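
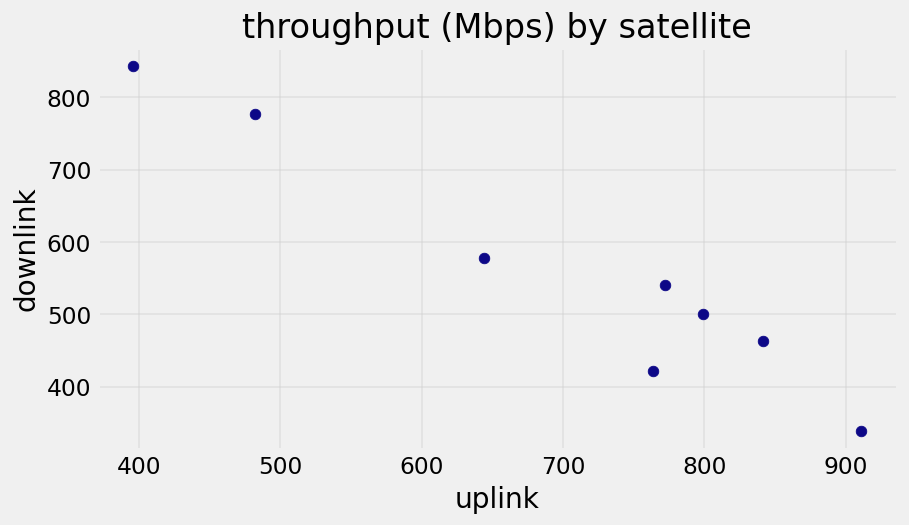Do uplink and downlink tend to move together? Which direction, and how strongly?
Points are negatively correlated; strong (|r| ≈ 1.0).

negative, strong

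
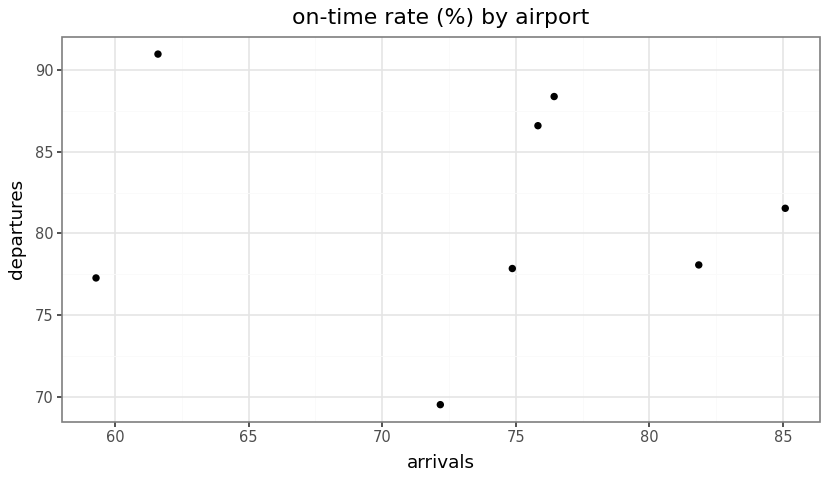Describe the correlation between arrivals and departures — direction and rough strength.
Points are roughly uncorrelated; weak (|r| ≈ 0.1).

no clear correlation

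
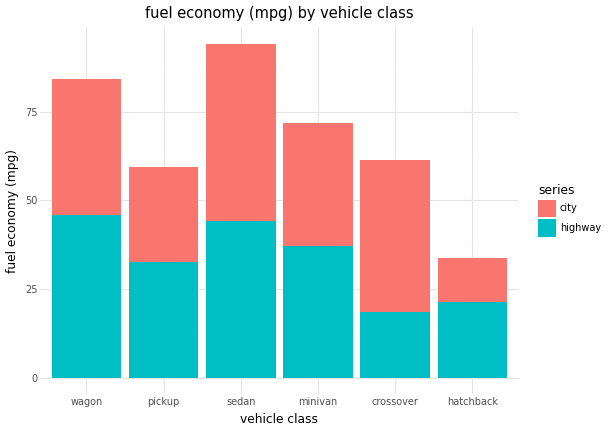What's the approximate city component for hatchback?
≈ 10

city top ≈ 30, bottom ≈ 20; segment ≈ 10.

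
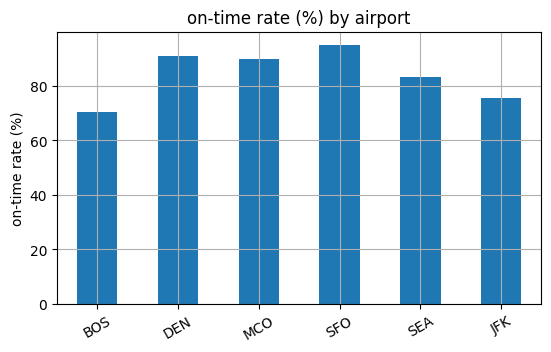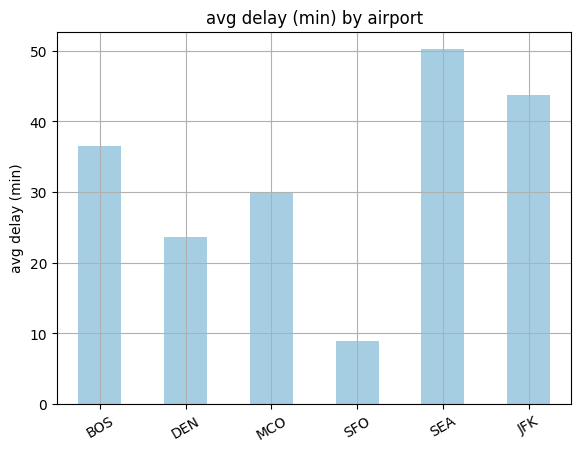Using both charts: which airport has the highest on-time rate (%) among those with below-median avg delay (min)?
SFO

Chart 2 median avg delay (min) ≈ 35; below-median airports: DEN, MCO, SFO. Among those, SFO has the highest on-time rate (%) (≈ 100).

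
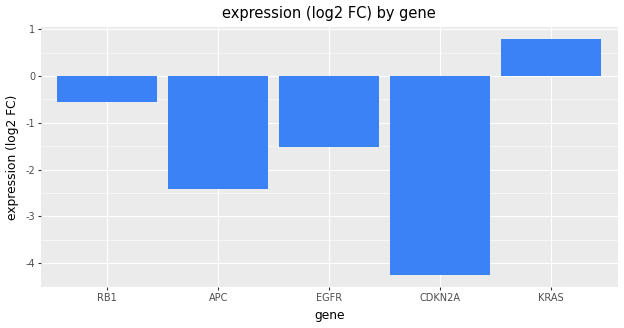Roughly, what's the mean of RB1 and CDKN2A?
≈ -2.5

(-0.5 + -4.5) / 2 ≈ -2.5.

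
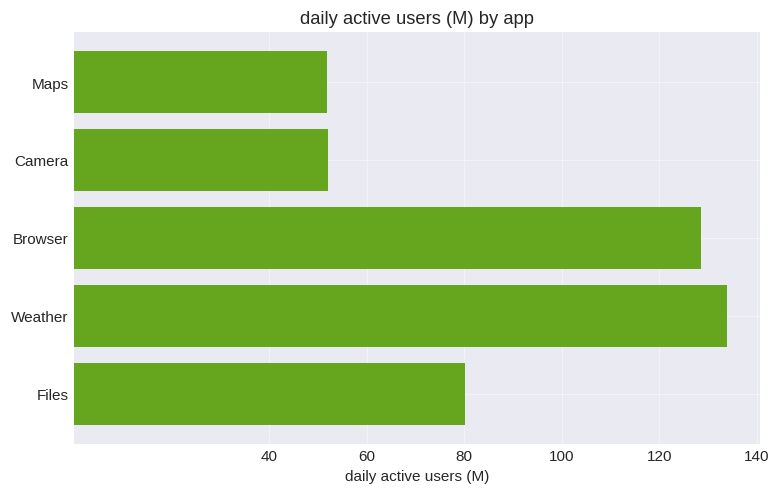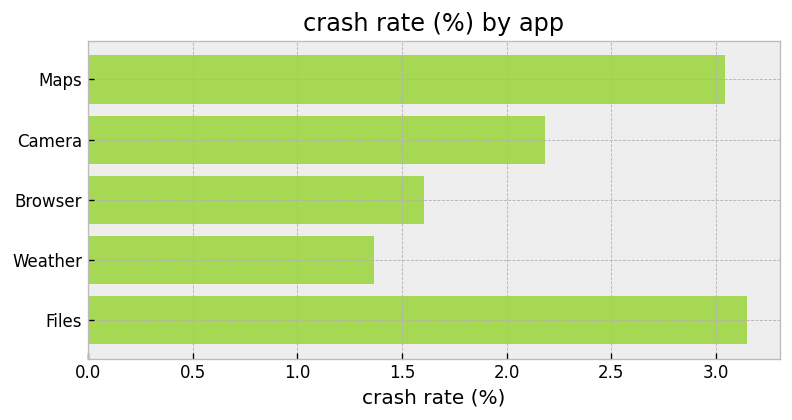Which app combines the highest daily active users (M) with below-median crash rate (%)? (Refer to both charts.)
Weather

Chart 2 median crash rate (%) ≈ 2; below-median apps: Browser, Weather. Among those, Weather has the highest daily active users (M) (≈ 140).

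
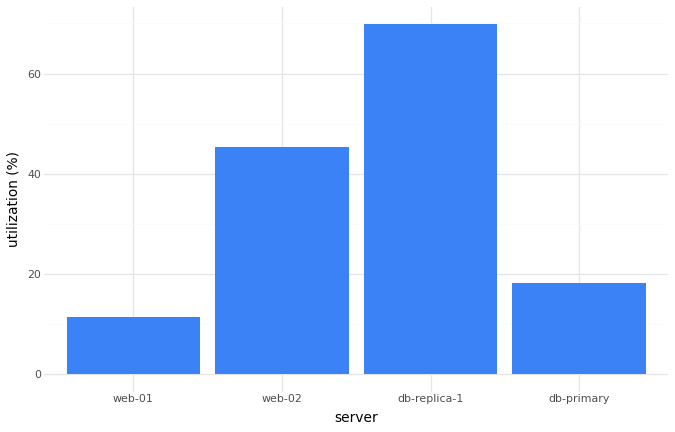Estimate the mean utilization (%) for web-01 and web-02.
(10 + 50) / 2 ≈ 30.

≈ 30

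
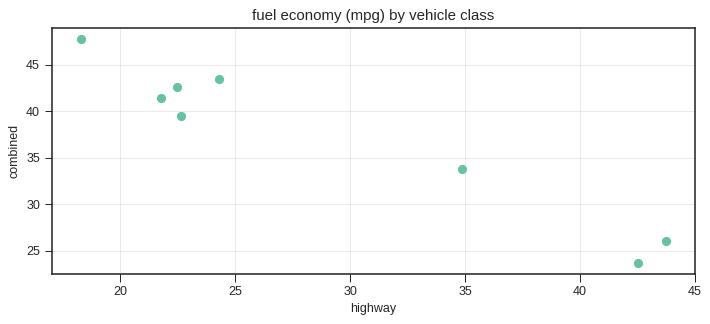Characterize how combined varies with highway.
Points are negatively correlated; strong (|r| ≈ 1.0).

negative, strong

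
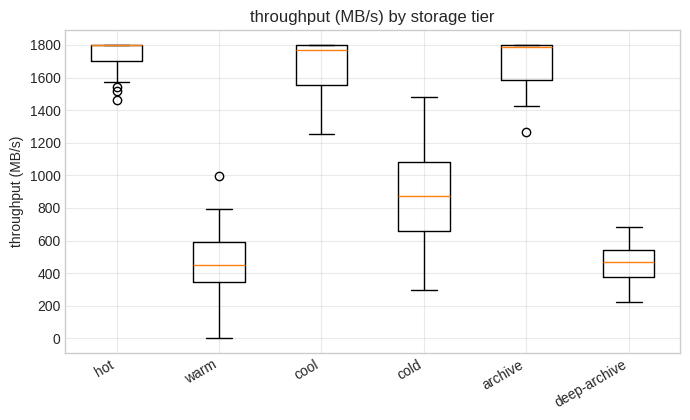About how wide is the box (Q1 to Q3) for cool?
≈ 200

Q3 ≈ 1800, Q1 ≈ 1600; IQR ≈ 200.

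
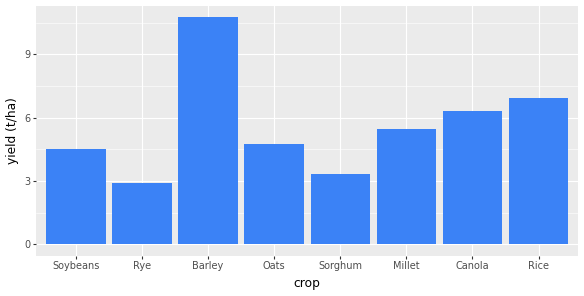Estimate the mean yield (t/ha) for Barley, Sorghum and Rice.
≈ 7

(11 + 3 + 7) / 3 ≈ 7.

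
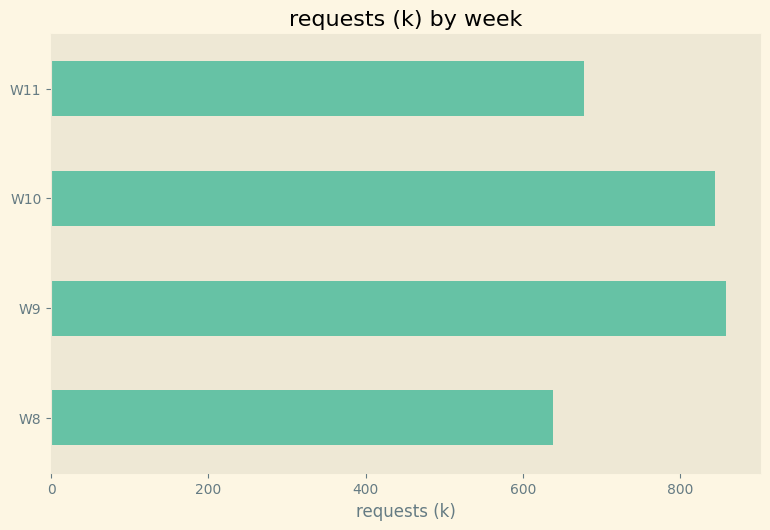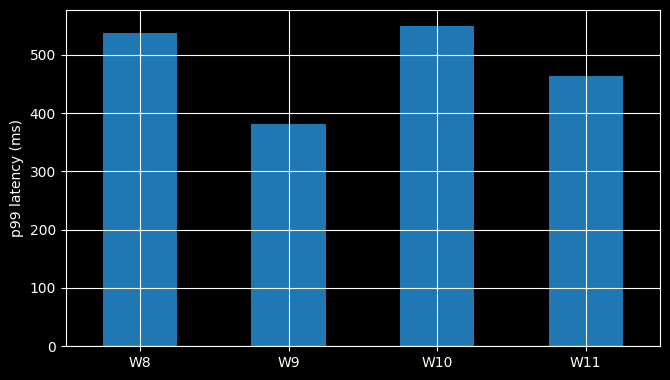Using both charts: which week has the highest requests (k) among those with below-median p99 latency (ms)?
W9

Chart 2 median p99 latency (ms) ≈ 500; below-median weeks: W9, W11. Among those, W9 has the highest requests (k) (≈ 900).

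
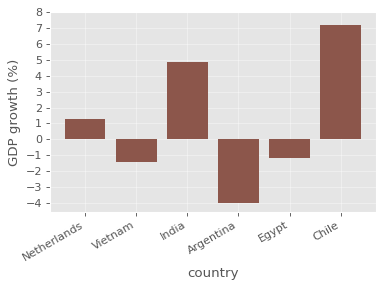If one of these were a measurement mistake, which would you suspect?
Chile ≈ 7; the rest sit between ≈ -4 and ≈ 5.

Chile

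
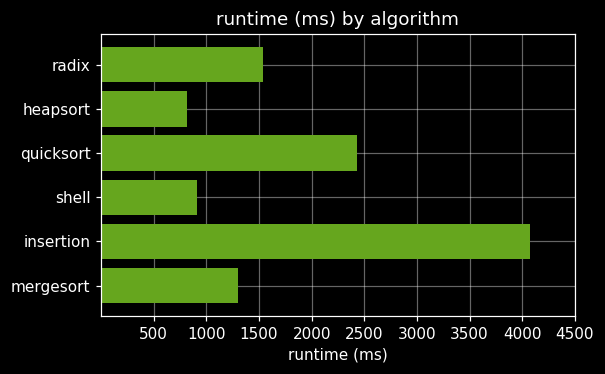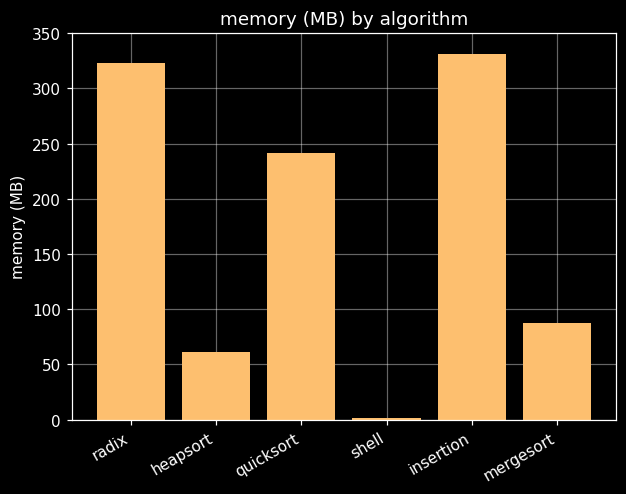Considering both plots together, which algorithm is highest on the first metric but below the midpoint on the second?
Chart 2 median memory (MB) ≈ 150; below-median algorithms: heapsort, shell, mergesort. Among those, mergesort has the highest runtime (ms) (≈ 1500).

mergesort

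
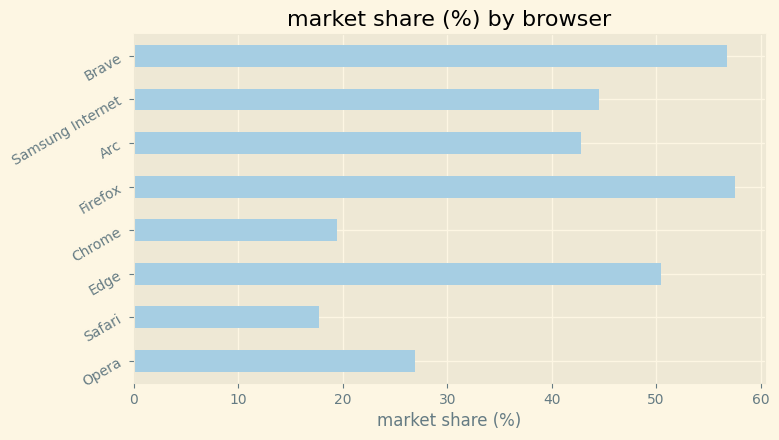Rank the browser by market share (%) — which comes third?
Top 4: Firefox ≈ 60, Brave ≈ 55, Edge ≈ 50, Samsung Internet ≈ 45.

Edge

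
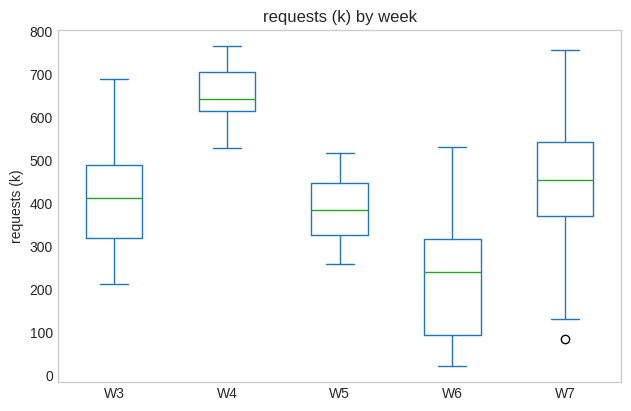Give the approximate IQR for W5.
≈ 100

Q3 ≈ 450, Q1 ≈ 350; IQR ≈ 100.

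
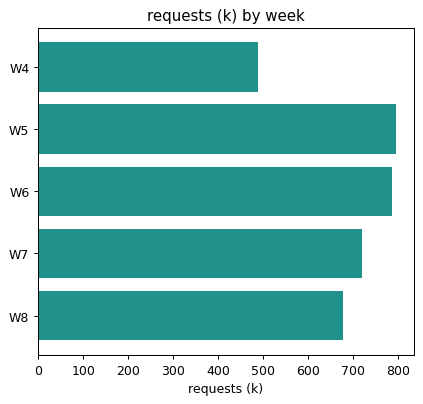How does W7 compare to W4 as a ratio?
W7 ≈ 700, W4 ≈ 500; 700/500 ≈ 1.4.

≈ 1.4×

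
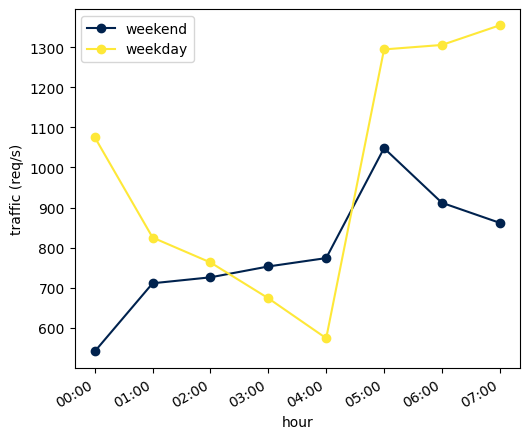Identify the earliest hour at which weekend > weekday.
02:00: weekend ≈ 700 vs weekday ≈ 800 (not yet); 03:00: weekend ≈ 800 vs weekday ≈ 700 (first crossover).

03:00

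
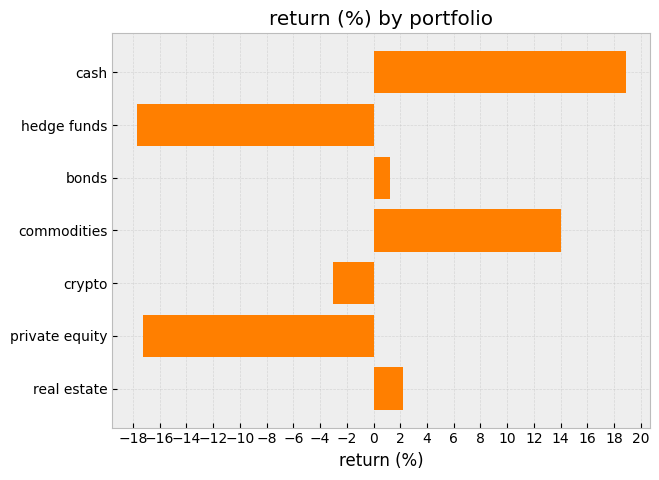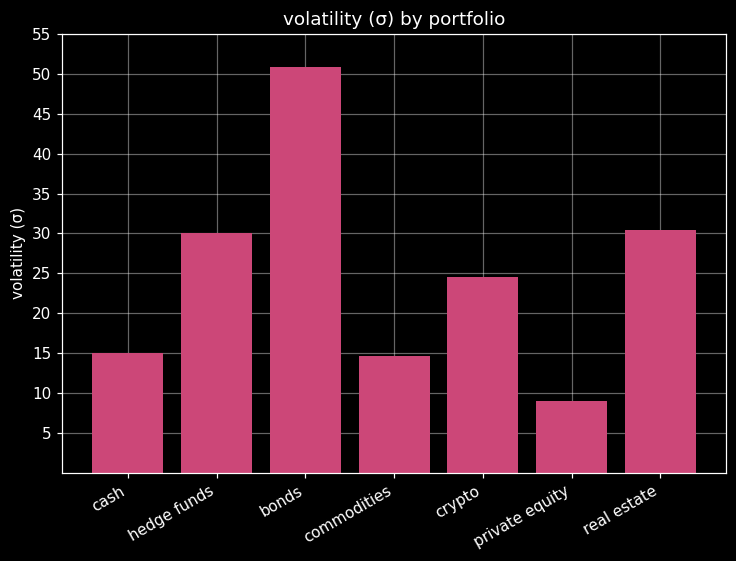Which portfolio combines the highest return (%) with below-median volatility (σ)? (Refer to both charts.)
cash

Chart 2 median volatility (σ) ≈ 25; below-median portfolios: cash, commodities, private equity. Among those, cash has the highest return (%) (≈ 18).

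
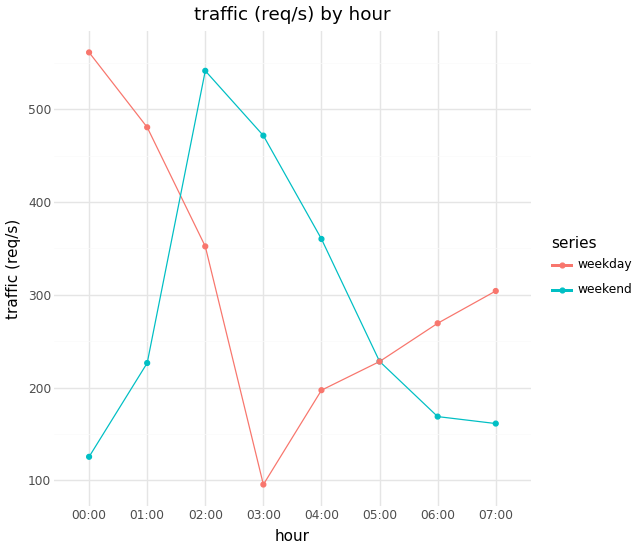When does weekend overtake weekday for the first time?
02:00

01:00: weekend ≈ 250 vs weekday ≈ 500 (not yet); 02:00: weekend ≈ 550 vs weekday ≈ 350 (first crossover).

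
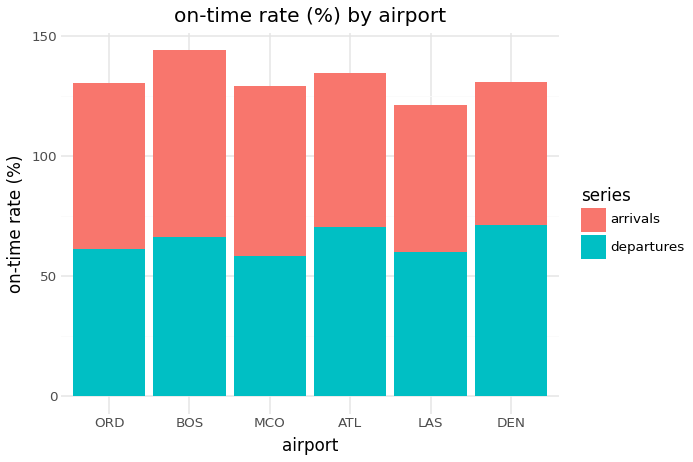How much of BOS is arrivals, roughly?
≈ 80

arrivals top ≈ 140, bottom ≈ 60; segment ≈ 80.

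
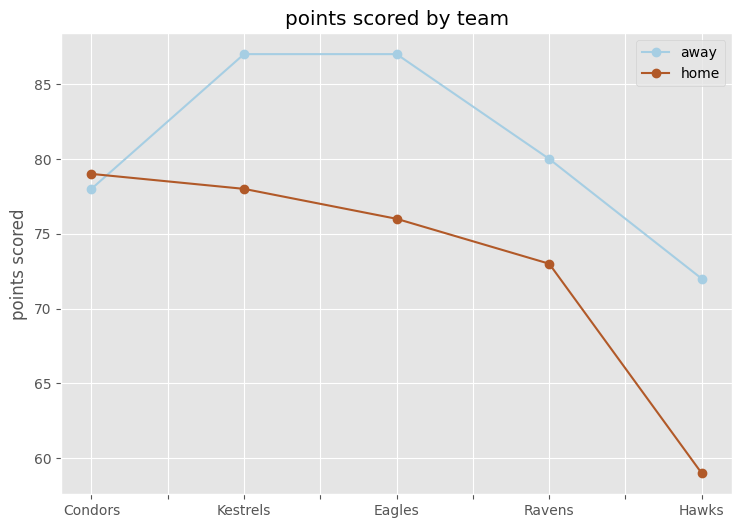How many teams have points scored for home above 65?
4

Above 65: Condors, Kestrels, Eagles, Ravens.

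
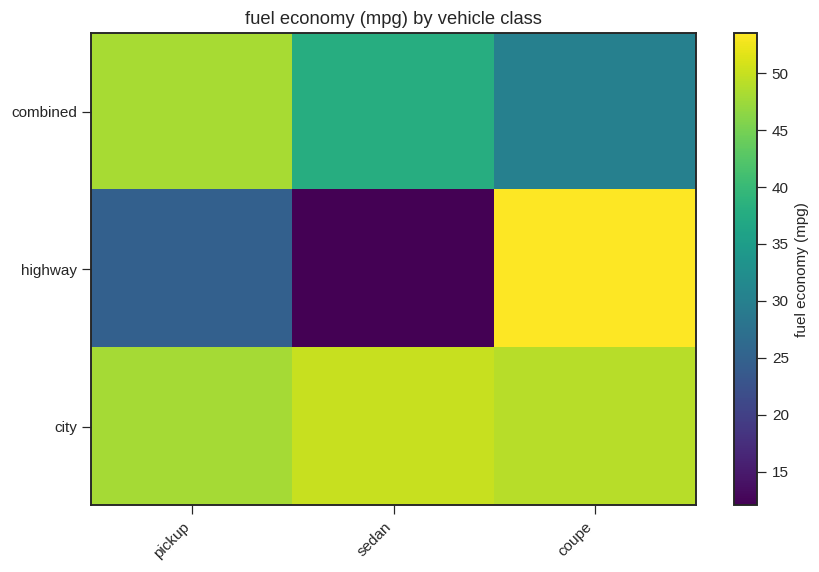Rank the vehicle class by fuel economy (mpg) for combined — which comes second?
Top 3 for combined: pickup ≈ 50, sedan ≈ 40, coupe ≈ 30.

sedan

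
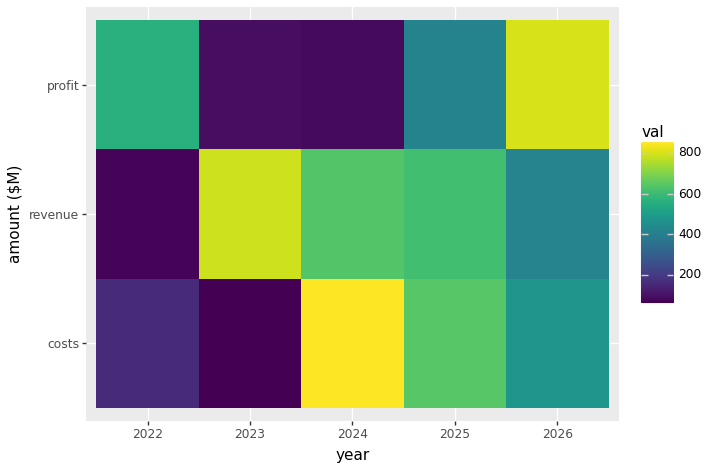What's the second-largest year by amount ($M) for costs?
Top 3 for costs: 2024 ≈ 900, 2025 ≈ 600, 2026 ≈ 500.

2025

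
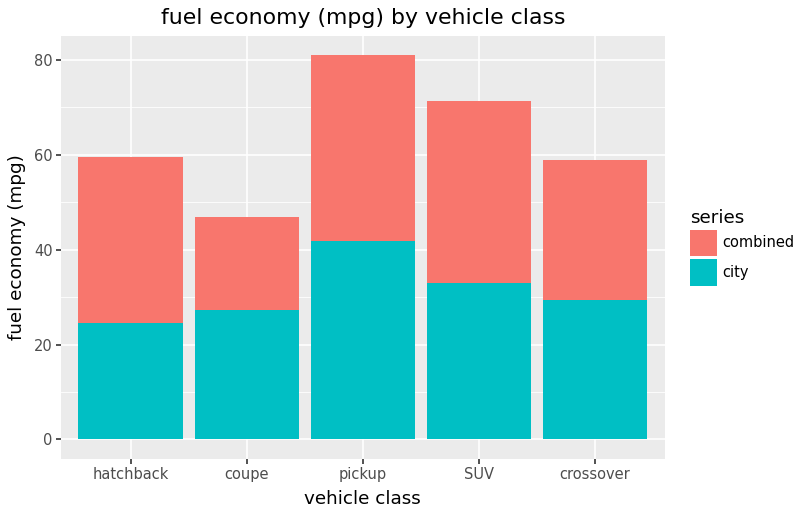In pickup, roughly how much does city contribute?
≈ 40

city top ≈ 40, bottom ≈ 0; segment ≈ 40.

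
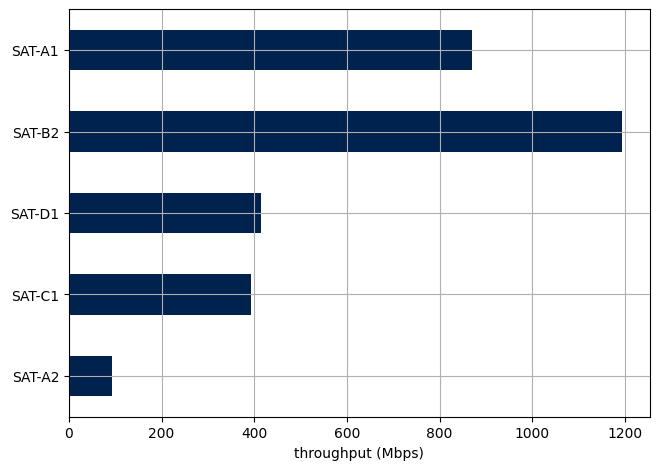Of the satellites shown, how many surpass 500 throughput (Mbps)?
Above 500: SAT-B2, SAT-A1.

2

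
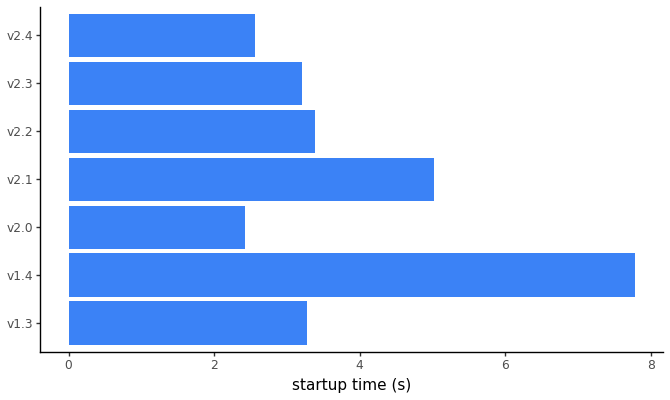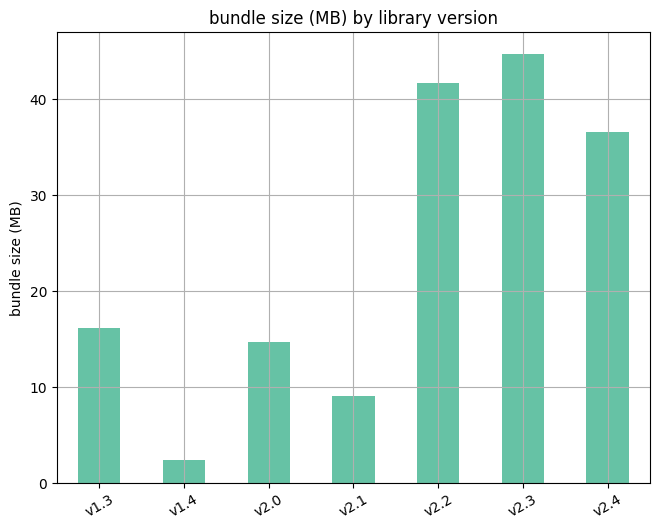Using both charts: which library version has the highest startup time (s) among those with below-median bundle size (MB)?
Chart 2 median bundle size (MB) ≈ 15; below-median library versions: v1.4, v2.0, v2.1. Among those, v1.4 has the highest startup time (s) (≈ 8).

v1.4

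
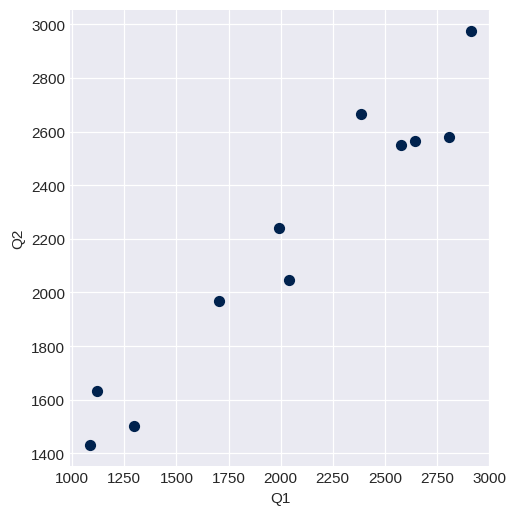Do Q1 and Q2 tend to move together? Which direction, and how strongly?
positive, strong

Points are positively correlated; strong (|r| ≈ 1.0).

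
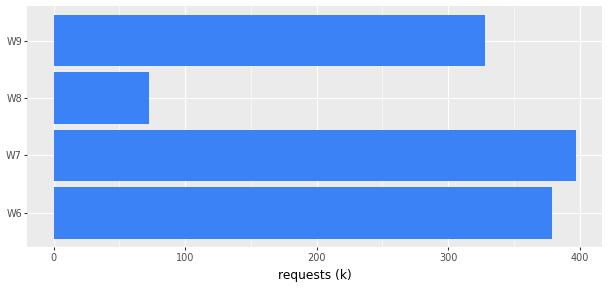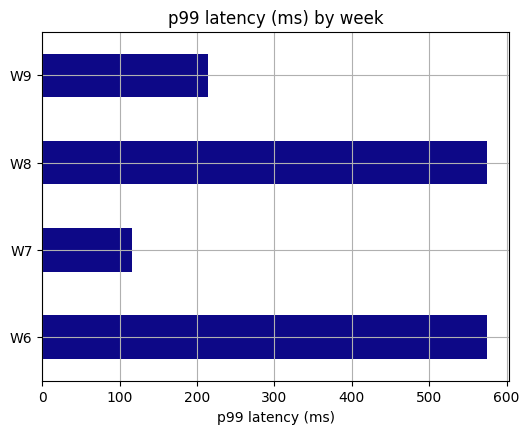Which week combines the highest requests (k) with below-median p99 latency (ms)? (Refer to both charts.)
Chart 2 median p99 latency (ms) ≈ 400; below-median weeks: W7, W9. Among those, W7 has the highest requests (k) (≈ 400).

W7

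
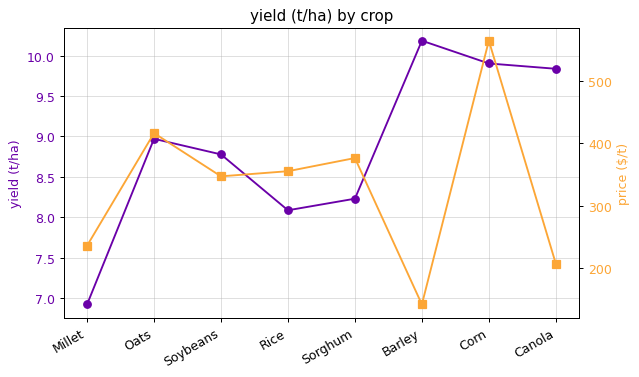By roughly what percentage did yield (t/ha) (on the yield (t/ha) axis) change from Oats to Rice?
≈ -11.1%

Oats ≈ 9.0, Rice ≈ 8.0; (8.0 − 9.0) / 9.0 ≈ -11.1%.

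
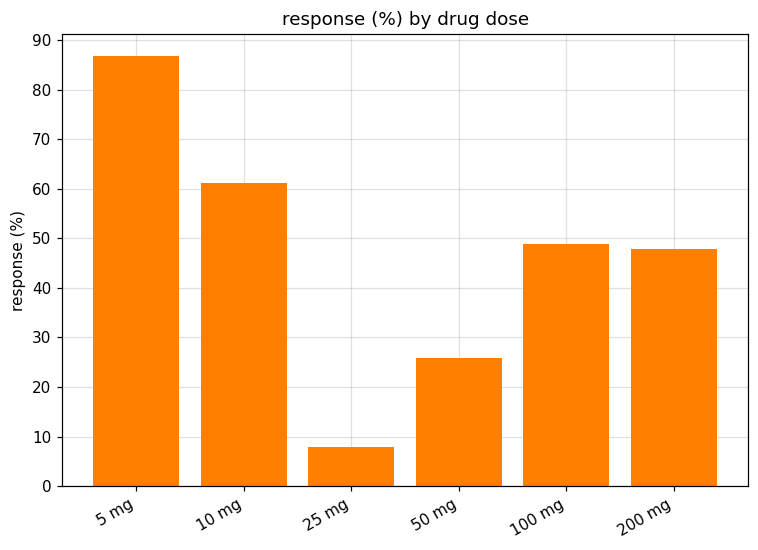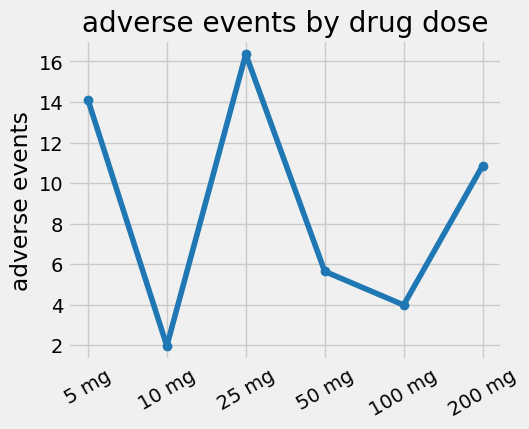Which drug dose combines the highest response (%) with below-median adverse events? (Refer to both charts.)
10 mg

Chart 2 median adverse events ≈ 8; below-median drug doses: 10 mg, 50 mg, 100 mg. Among those, 10 mg has the highest response (%) (≈ 60).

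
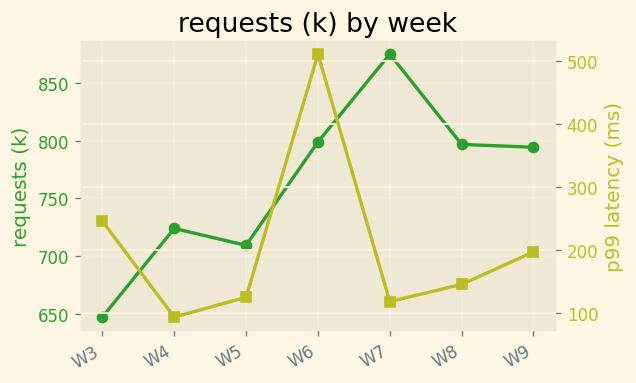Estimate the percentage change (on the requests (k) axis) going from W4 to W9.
≈ +11.1%

W4 ≈ 720, W9 ≈ 800; (800 − 720) / 720 ≈ +11.1%.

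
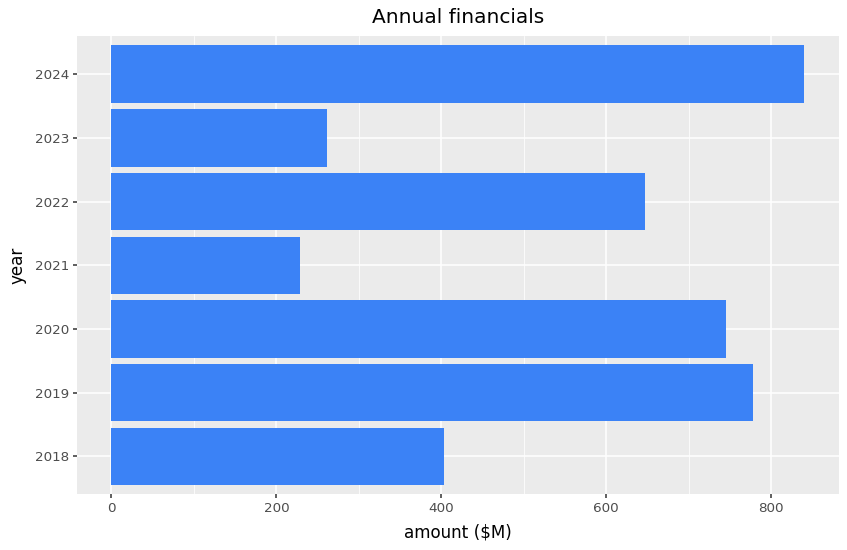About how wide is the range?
≈ 600

Max 2024 ≈ 800, min 2021 ≈ 200; range ≈ 600.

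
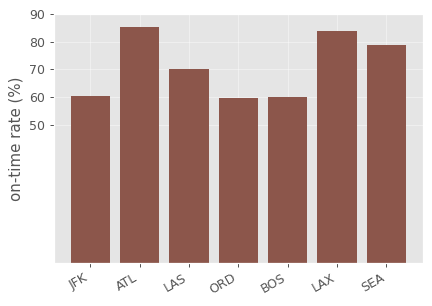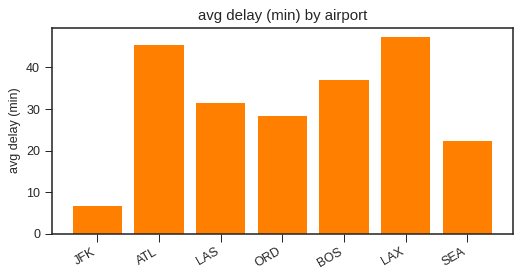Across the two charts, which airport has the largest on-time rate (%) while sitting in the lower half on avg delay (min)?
SEA

Chart 2 median avg delay (min) ≈ 30; below-median airports: JFK, ORD, SEA. Among those, SEA has the highest on-time rate (%) (≈ 80).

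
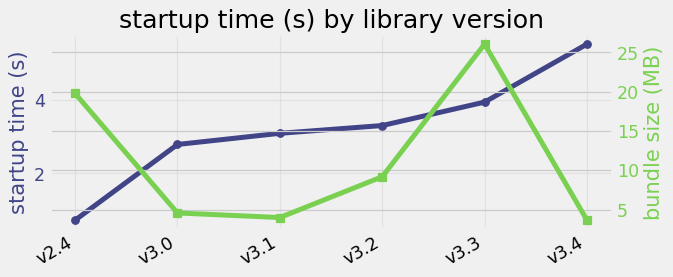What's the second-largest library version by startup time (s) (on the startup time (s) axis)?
v3.3

Top 3 (on the startup time (s) axis): v3.4 ≈ 5.5, v3.3 ≈ 4.0, v3.2 ≈ 3.5.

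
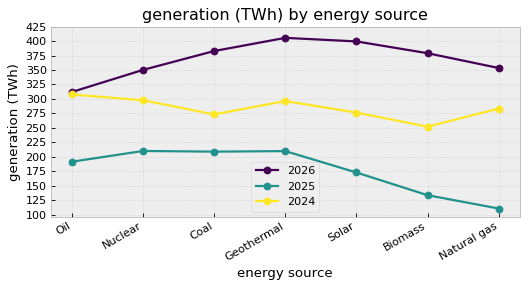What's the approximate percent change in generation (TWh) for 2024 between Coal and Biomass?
≈ -9.1%

Coal ≈ 275, Biomass ≈ 250; (250 − 275) / 275 ≈ -9.1%.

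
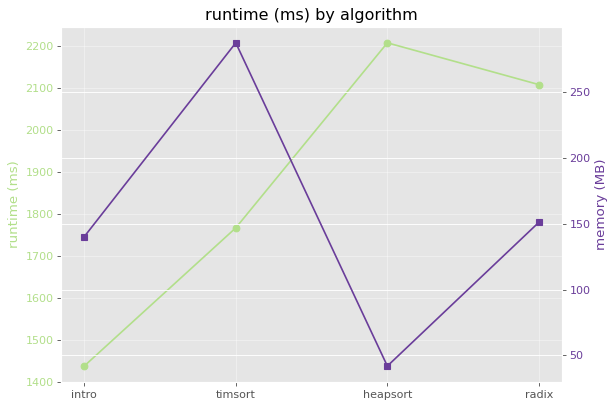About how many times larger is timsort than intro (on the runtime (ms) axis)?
≈ 1.29×

timsort ≈ 1800, intro ≈ 1400; 1800/1400 ≈ 1.29.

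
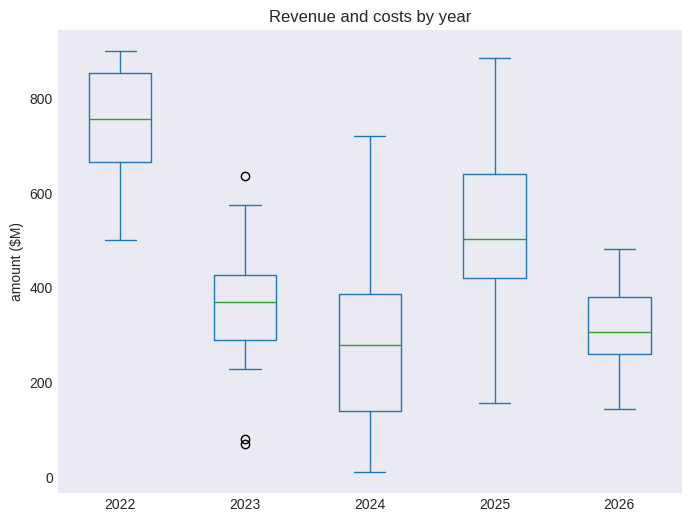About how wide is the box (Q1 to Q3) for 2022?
Q3 ≈ 850, Q1 ≈ 650; IQR ≈ 200.

≈ 200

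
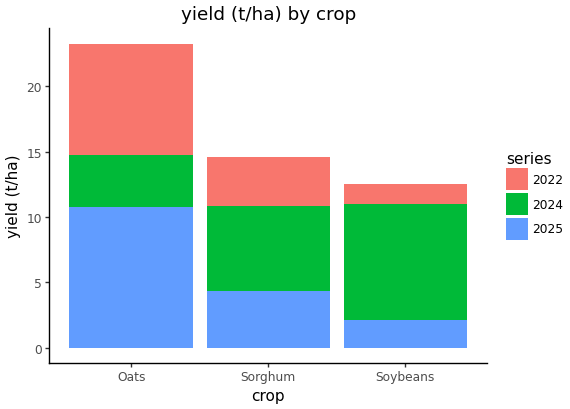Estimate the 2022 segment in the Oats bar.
≈ 10

2022 top ≈ 24, bottom ≈ 14; segment ≈ 10.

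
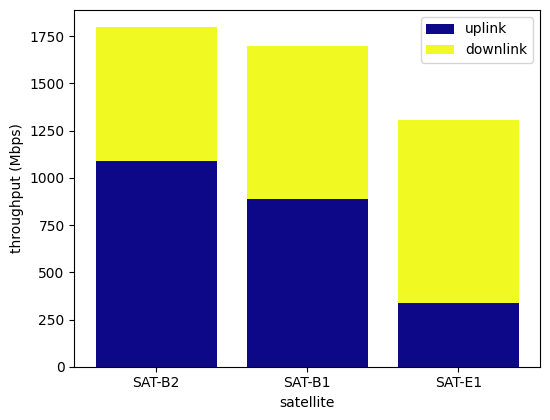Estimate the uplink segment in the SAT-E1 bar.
uplink top ≈ 400, bottom ≈ 0; segment ≈ 400.

≈ 400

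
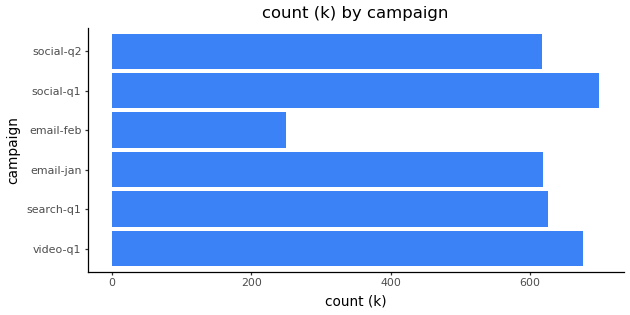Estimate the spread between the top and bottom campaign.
≈ 500

Max social-q1 ≈ 700, min email-feb ≈ 200; range ≈ 500.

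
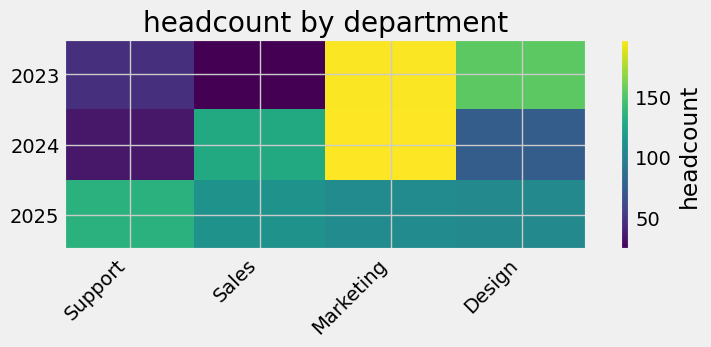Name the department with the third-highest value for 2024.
Top 4 for 2024: Marketing ≈ 200, Sales ≈ 120, Design ≈ 80, Support ≈ 40.

Design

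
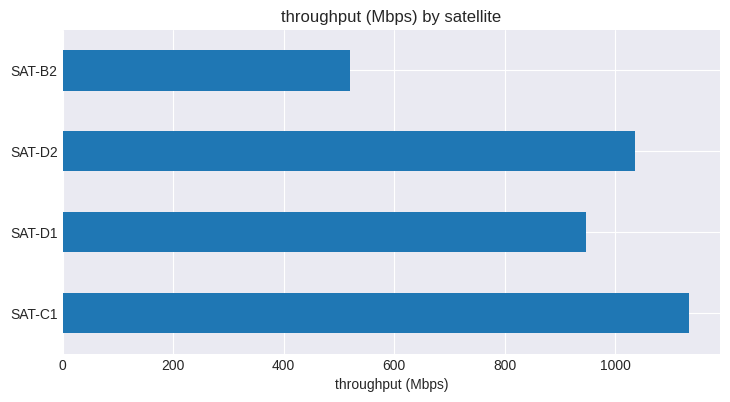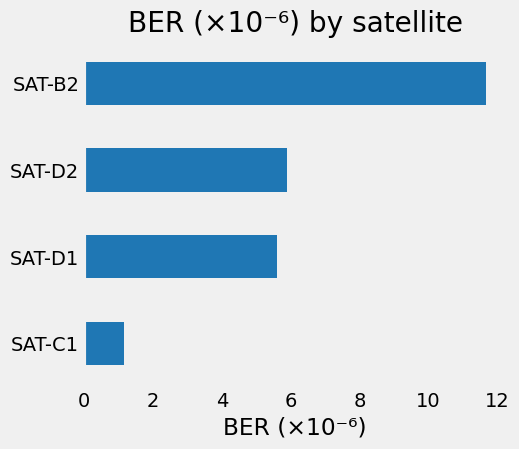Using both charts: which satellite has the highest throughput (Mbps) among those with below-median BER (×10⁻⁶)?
SAT-C1

Chart 2 median BER (×10⁻⁶) ≈ 6; below-median satellites: SAT-C1, SAT-D1. Among those, SAT-C1 has the highest throughput (Mbps) (≈ 1200).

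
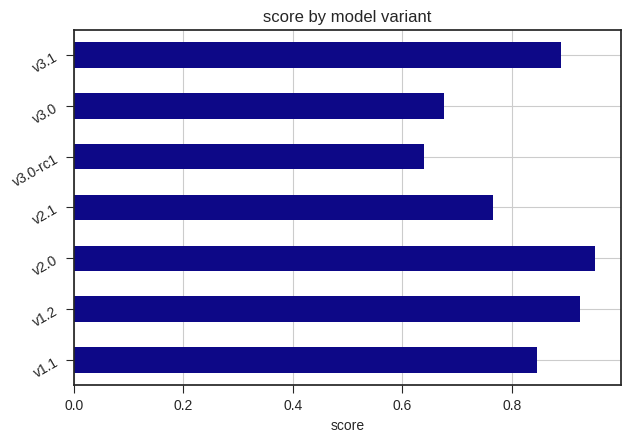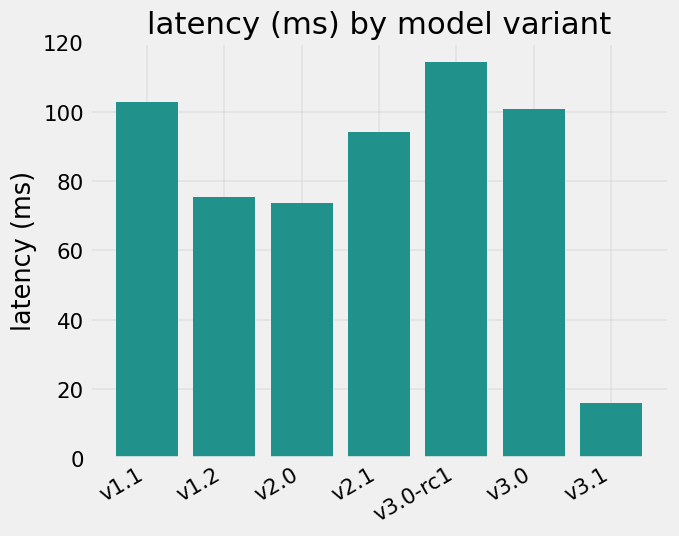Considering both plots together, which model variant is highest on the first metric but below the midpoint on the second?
Chart 2 median latency (ms) ≈ 100; below-median model variants: v1.2, v2.0, v3.1. Among those, v2.0 has the highest score (≈ 1).

v2.0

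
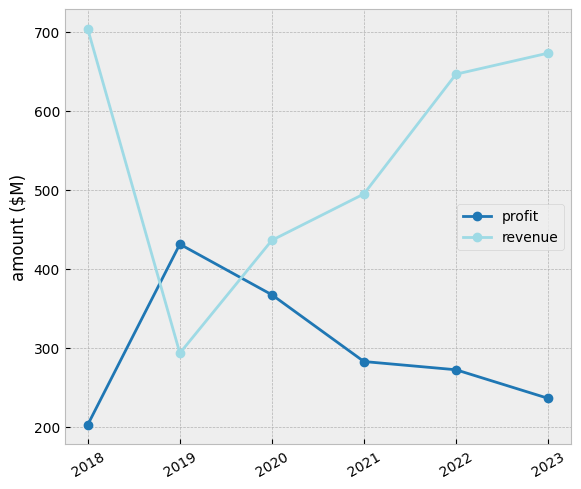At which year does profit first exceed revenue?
2018: profit ≈ 200 vs revenue ≈ 700 (not yet); 2019: profit ≈ 450 vs revenue ≈ 300 (first crossover).

2019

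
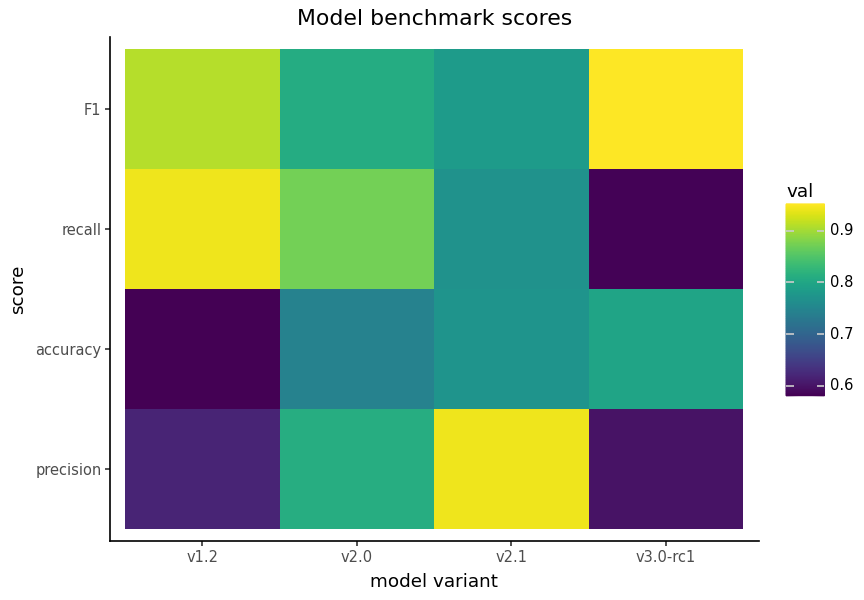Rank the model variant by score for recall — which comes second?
Top 3 for recall: v1.2 ≈ 0.95, v2.0 ≈ 0.85, v2.1 ≈ 0.75.

v2.0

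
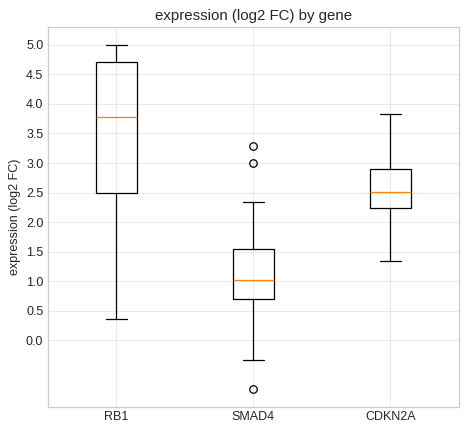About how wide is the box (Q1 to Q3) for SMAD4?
Q3 ≈ 1.5, Q1 ≈ 0.5; IQR ≈ 1.0.

≈ 1.0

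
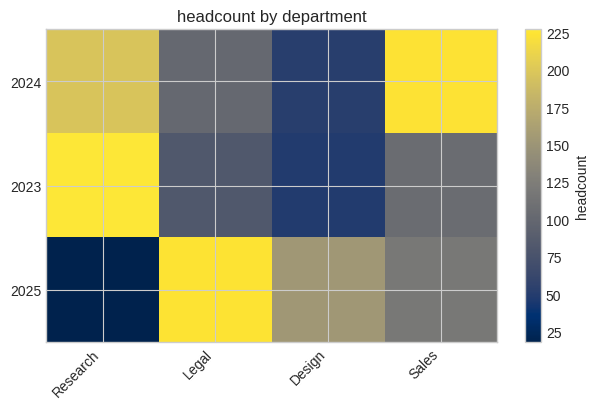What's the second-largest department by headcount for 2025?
Top 3 for 2025: Legal ≈ 220, Design ≈ 160, Sales ≈ 120.

Design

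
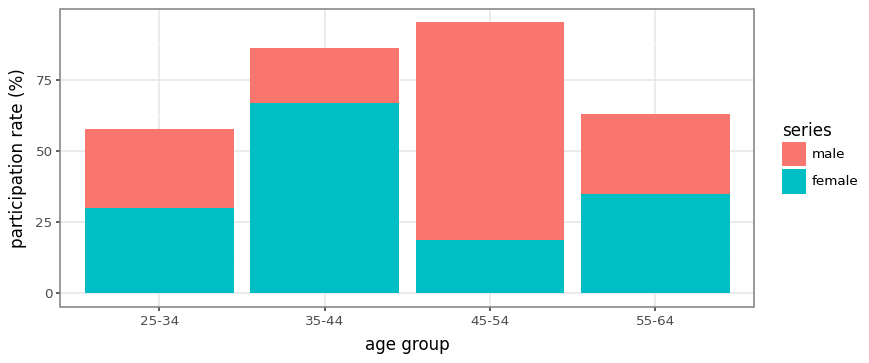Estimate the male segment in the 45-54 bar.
male top ≈ 100, bottom ≈ 20; segment ≈ 80.

≈ 80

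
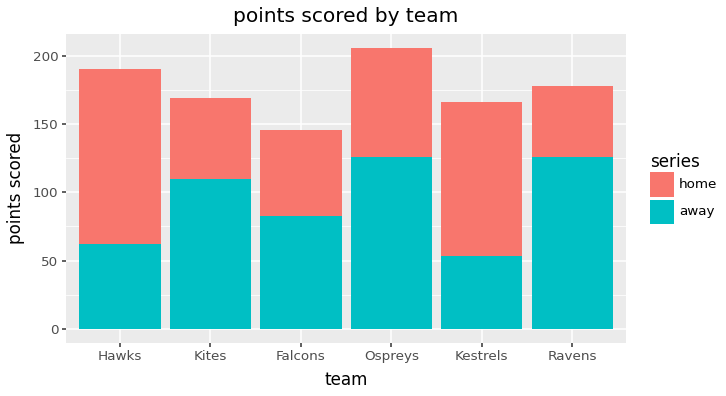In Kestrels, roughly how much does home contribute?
home top ≈ 160, bottom ≈ 60; segment ≈ 100.

≈ 100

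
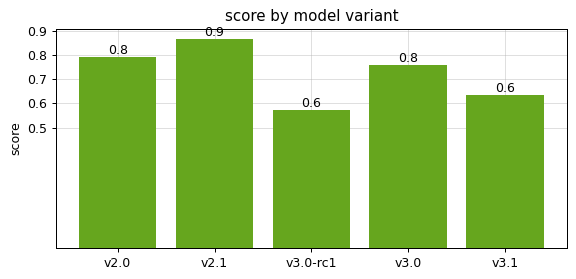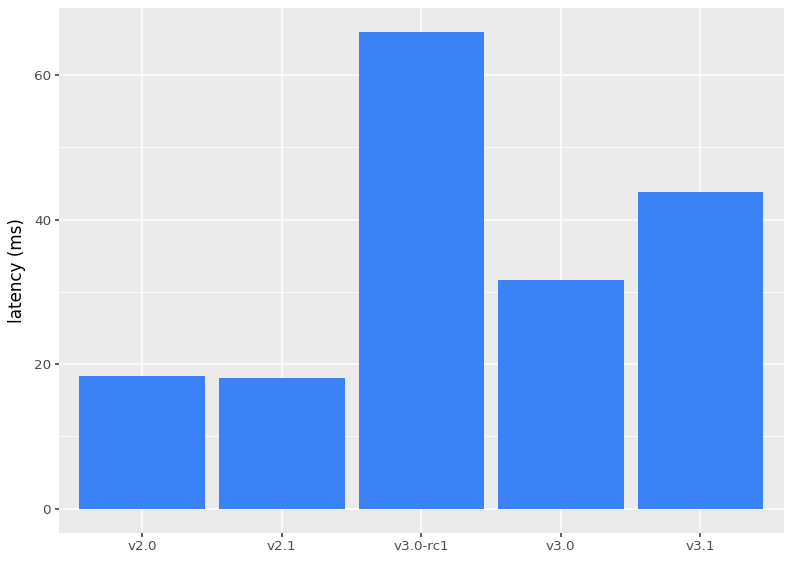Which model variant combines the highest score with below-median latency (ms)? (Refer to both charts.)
v2.1

Chart 2 median latency (ms) ≈ 30; below-median model variants: v2.0, v2.1. Among those, v2.1 has the highest score (≈ 0.9).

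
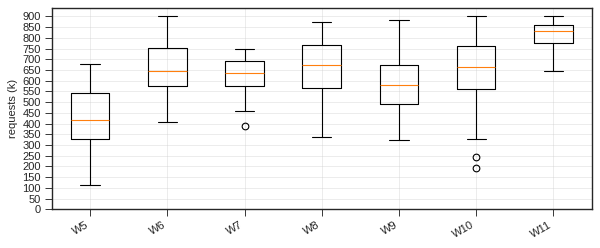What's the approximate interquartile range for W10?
≈ 200

Q3 ≈ 750, Q1 ≈ 550; IQR ≈ 200.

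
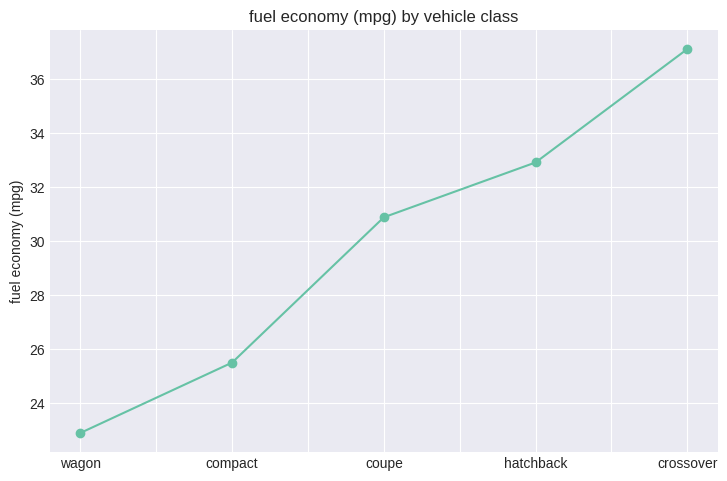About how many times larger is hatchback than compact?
hatchback ≈ 32, compact ≈ 26; 32/26 ≈ 1.23.

≈ 1.23×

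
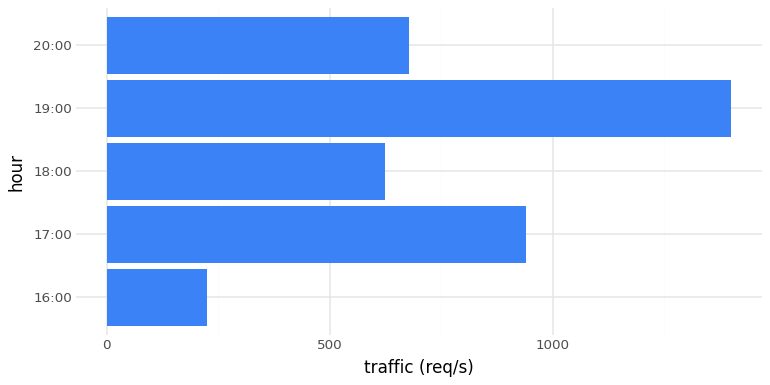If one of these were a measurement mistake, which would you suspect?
19:00

19:00 ≈ 1400; the rest sit between ≈ 200 and ≈ 1000.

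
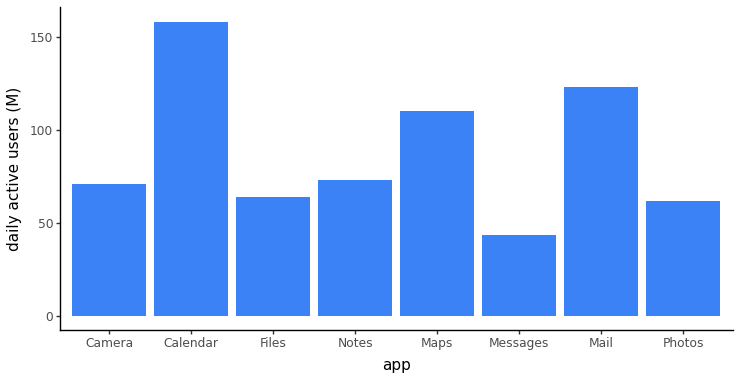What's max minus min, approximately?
≈ 120

Max Calendar ≈ 160, min Messages ≈ 40; range ≈ 120.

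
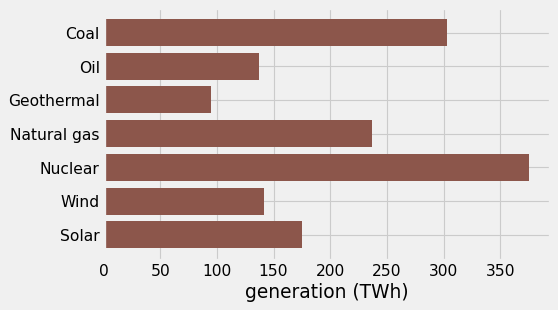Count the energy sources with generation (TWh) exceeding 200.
3

Above 200: Coal, Natural gas, Nuclear.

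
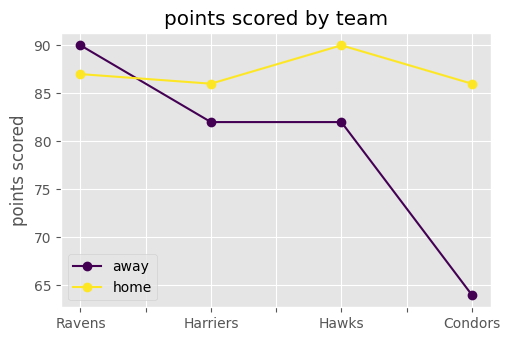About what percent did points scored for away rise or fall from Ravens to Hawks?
≈ -11.1%

Ravens ≈ 90, Hawks ≈ 80; (80 − 90) / 90 ≈ -11.1%.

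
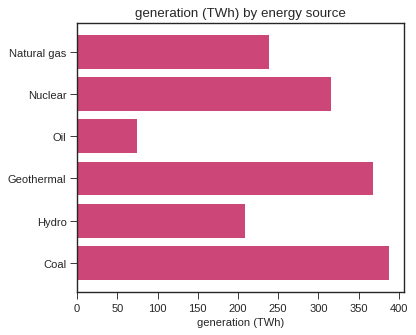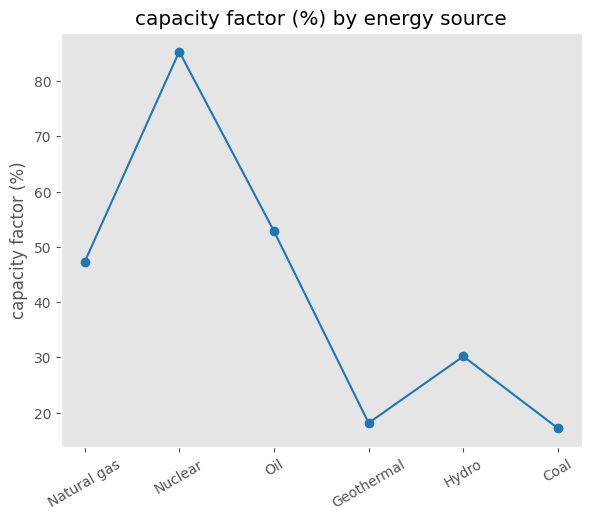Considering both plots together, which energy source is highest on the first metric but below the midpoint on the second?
Chart 2 median capacity factor (%) ≈ 40; below-median energy sources: Geothermal, Hydro, Coal. Among those, Coal has the highest generation (TWh) (≈ 400).

Coal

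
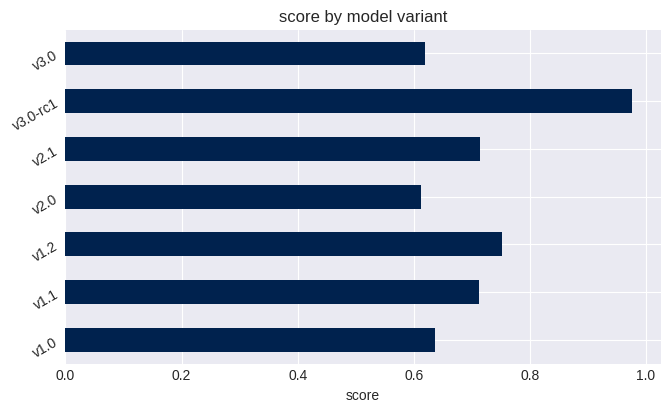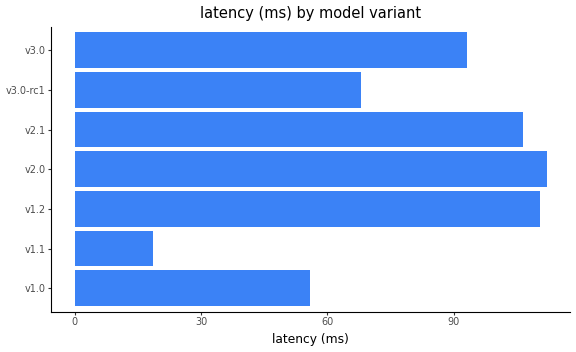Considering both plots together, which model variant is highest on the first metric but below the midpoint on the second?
v3.0-rc1

Chart 2 median latency (ms) ≈ 100; below-median model variants: v1.0, v1.1, v3.0-rc1. Among those, v3.0-rc1 has the highest score (≈ 1).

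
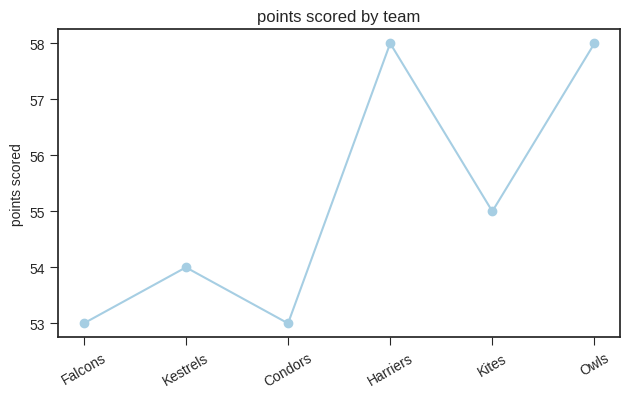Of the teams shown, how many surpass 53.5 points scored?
4

Above 53.5: Kestrels, Harriers, Kites, Owls.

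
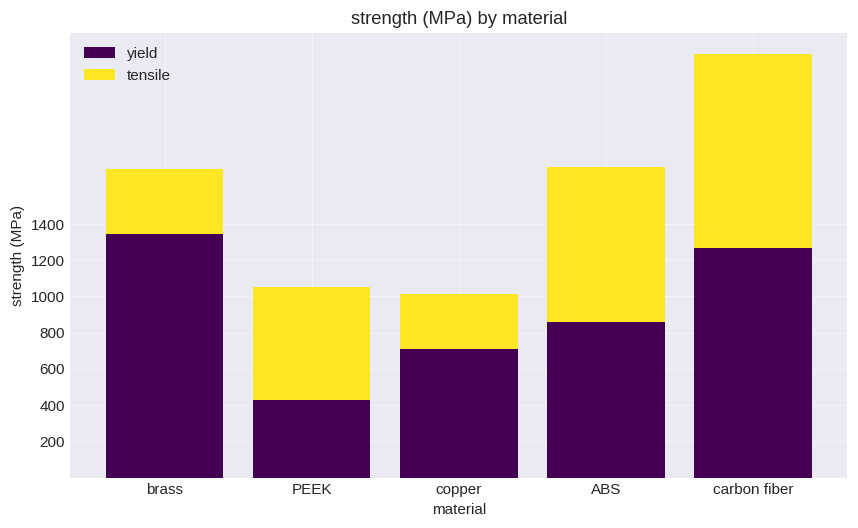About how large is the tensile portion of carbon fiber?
tensile top ≈ 2400, bottom ≈ 1200; segment ≈ 1200.

≈ 1200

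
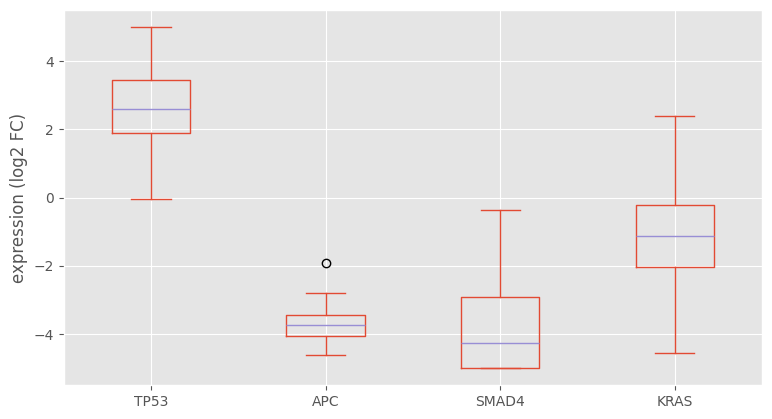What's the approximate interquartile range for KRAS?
≈ 2

Q3 ≈ 0, Q1 ≈ -2; IQR ≈ 2.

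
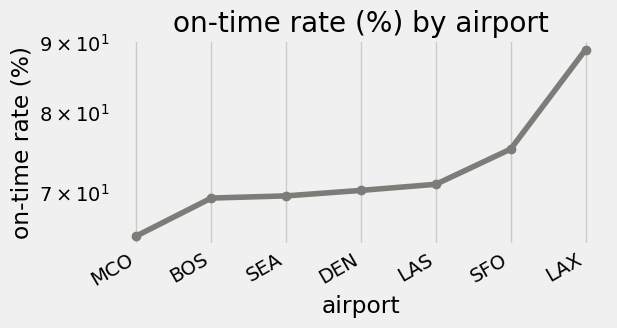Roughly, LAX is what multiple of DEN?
LAX ≈ 88, DEN ≈ 70; 88/70 ≈ 1.26.

≈ 1.26×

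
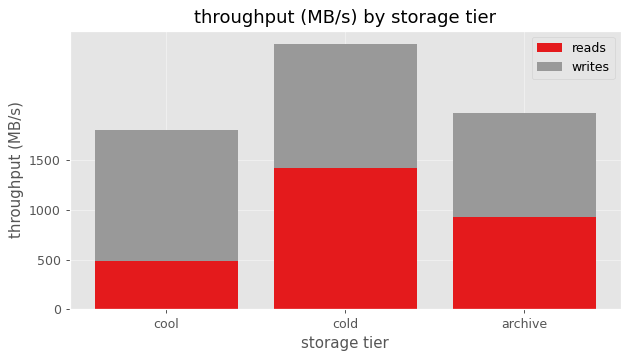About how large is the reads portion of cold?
≈ 1500

reads top ≈ 1500, bottom ≈ 0; segment ≈ 1500.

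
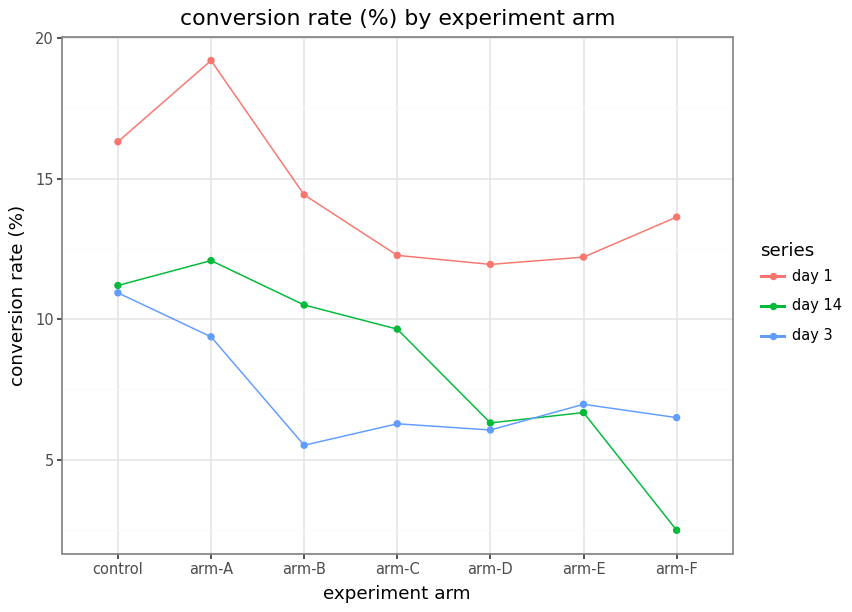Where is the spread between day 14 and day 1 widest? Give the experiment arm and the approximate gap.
arm-F, ≈ 12 %

arm-F: day 14 ≈ 2, day 1 ≈ 14 → gap ≈ 12. Next-largest (arm-A) is only ≈ 8.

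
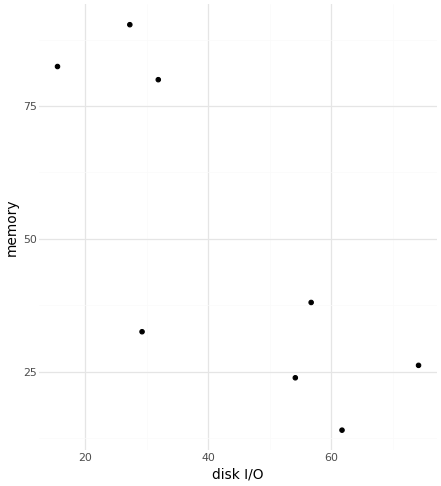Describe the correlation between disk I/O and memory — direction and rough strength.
negative, strong

Points are negatively correlated; strong (|r| ≈ 0.8).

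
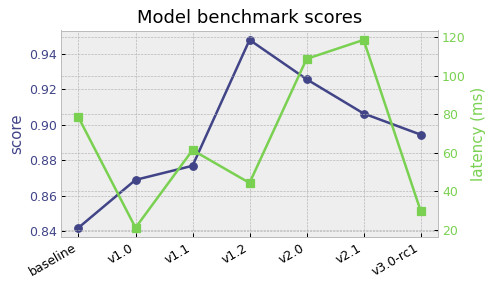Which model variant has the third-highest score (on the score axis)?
v2.1

Top 4 (on the score axis): v1.2 ≈ 0.95, v2.0 ≈ 0.93, v2.1 ≈ 0.91, v3.0-rc1 ≈ 0.89.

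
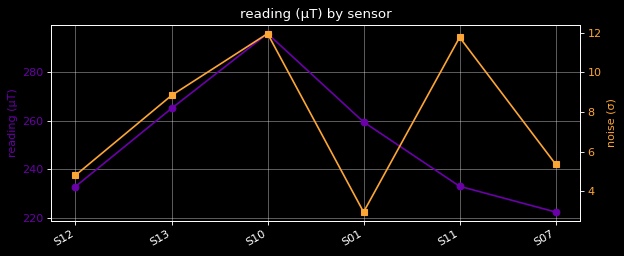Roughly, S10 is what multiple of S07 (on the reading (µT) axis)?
≈ 1.36×

S10 ≈ 300, S07 ≈ 220; 300/220 ≈ 1.36.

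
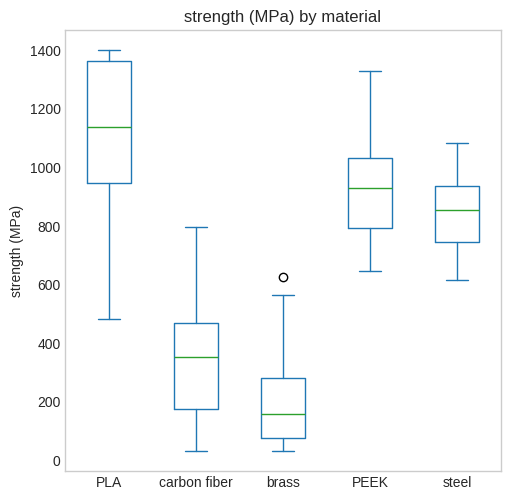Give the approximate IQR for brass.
≈ 200

Q3 ≈ 300, Q1 ≈ 100; IQR ≈ 200.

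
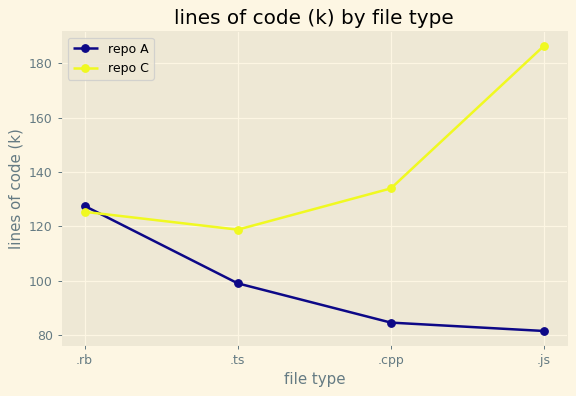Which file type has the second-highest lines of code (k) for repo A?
.ts

Top 3 for repo A: .rb ≈ 130, .ts ≈ 100, .cpp ≈ 80.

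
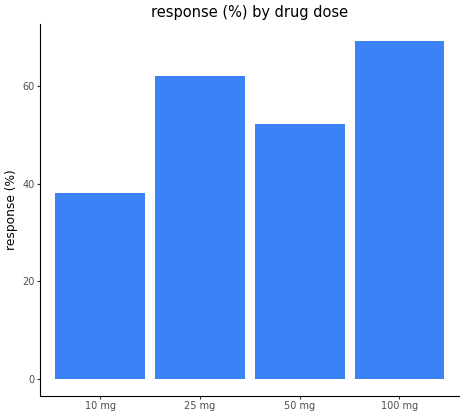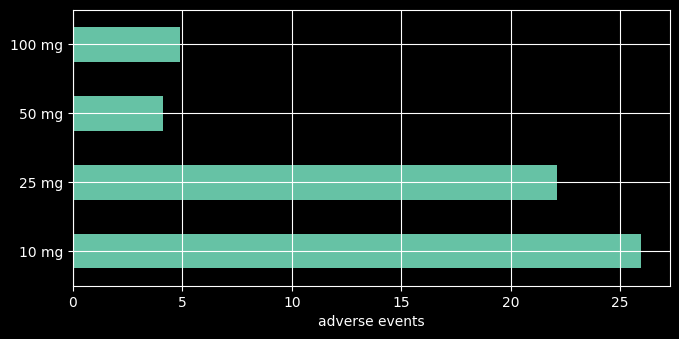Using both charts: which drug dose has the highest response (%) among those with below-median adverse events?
100 mg

Chart 2 median adverse events ≈ 15; below-median drug doses: 50 mg, 100 mg. Among those, 100 mg has the highest response (%) (≈ 70).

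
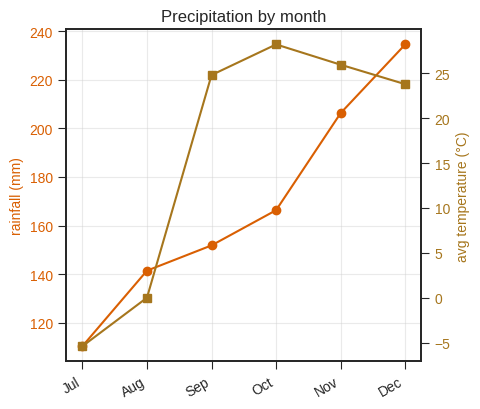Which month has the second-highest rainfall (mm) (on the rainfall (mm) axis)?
Top 3 (on the rainfall (mm) axis): Dec ≈ 240, Nov ≈ 200, Oct ≈ 160.

Nov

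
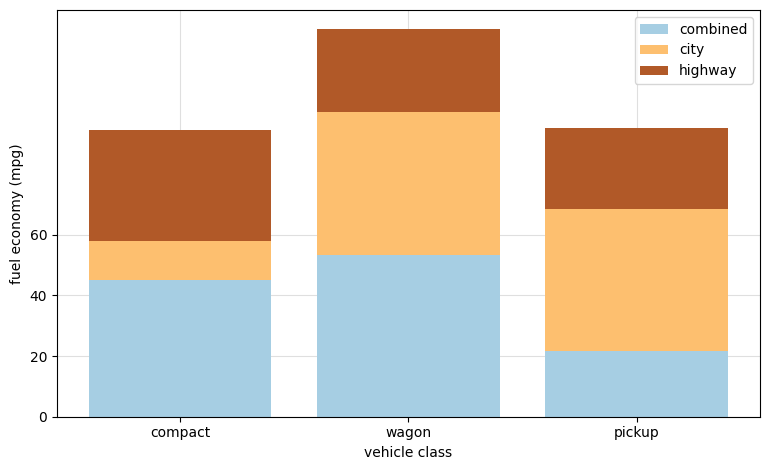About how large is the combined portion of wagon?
≈ 60

combined top ≈ 60, bottom ≈ 0; segment ≈ 60.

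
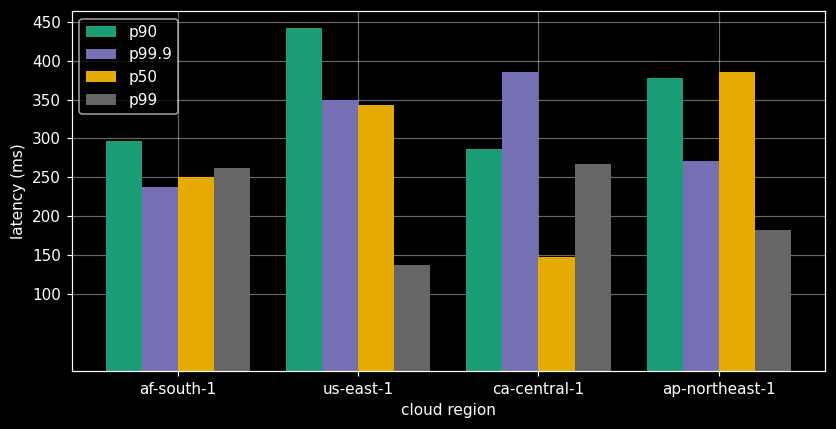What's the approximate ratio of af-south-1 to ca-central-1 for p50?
≈ 1.67×

af-south-1 ≈ 250, ca-central-1 ≈ 150; 250/150 ≈ 1.67.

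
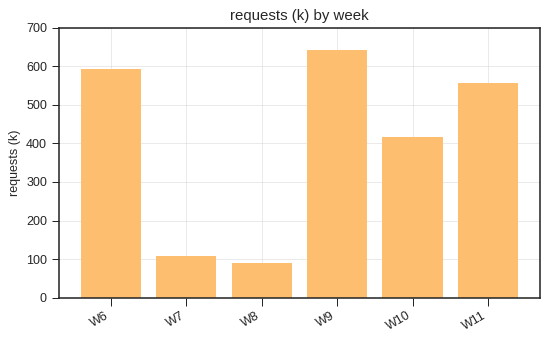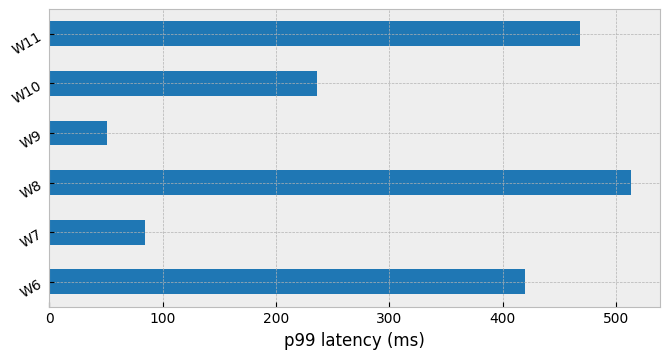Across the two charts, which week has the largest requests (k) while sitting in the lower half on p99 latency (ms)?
W9

Chart 2 median p99 latency (ms) ≈ 350; below-median weeks: W7, W9, W10. Among those, W9 has the highest requests (k) (≈ 600).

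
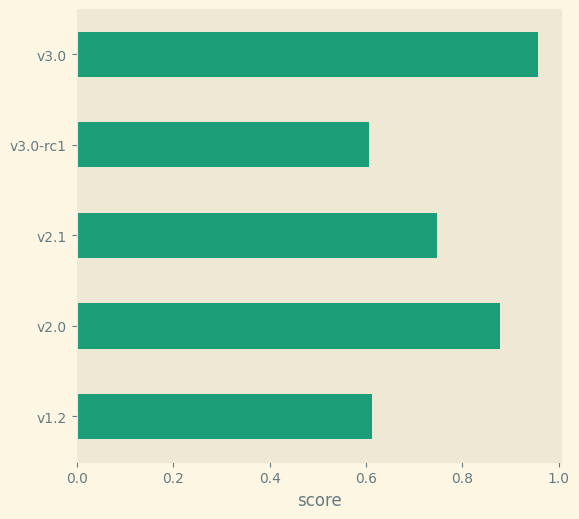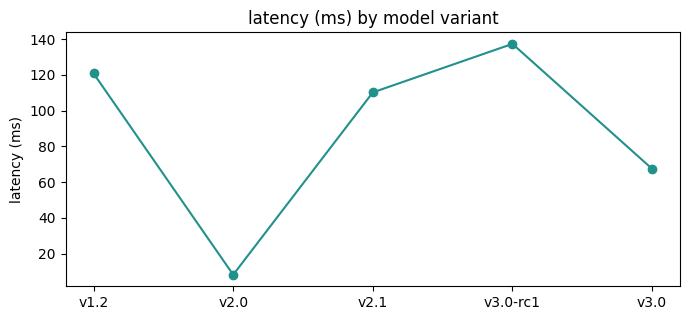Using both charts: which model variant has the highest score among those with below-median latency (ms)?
v3.0

Chart 2 median latency (ms) ≈ 120; below-median model variants: v2.0, v3.0. Among those, v3.0 has the highest score (≈ 1).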